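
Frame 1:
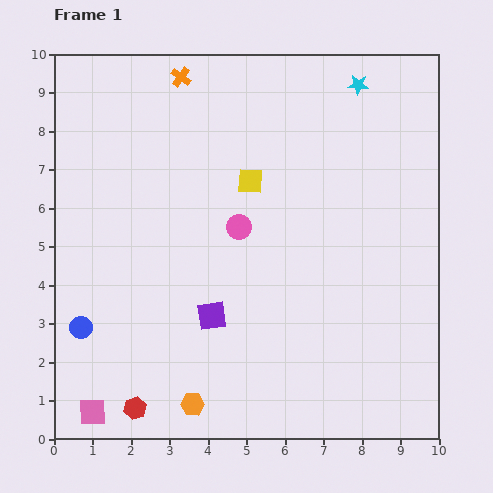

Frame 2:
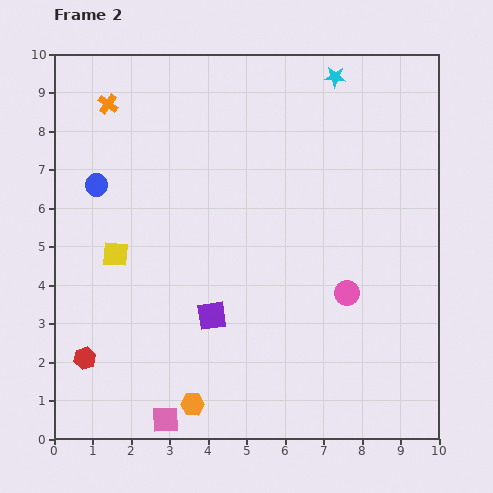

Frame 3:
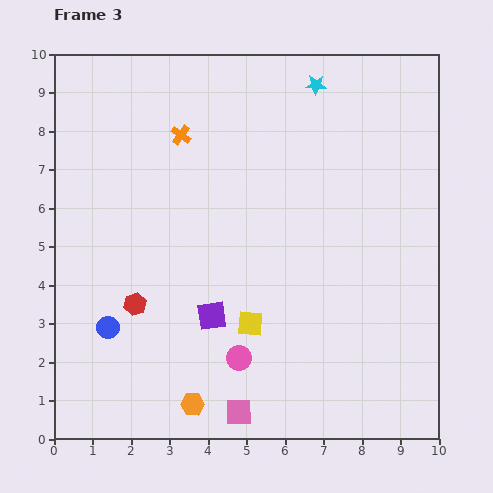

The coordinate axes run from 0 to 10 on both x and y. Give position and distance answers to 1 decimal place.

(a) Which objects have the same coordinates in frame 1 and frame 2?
the purple square, the orange hexagon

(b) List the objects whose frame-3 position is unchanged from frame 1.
the purple square, the orange hexagon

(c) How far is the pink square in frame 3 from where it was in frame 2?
1.9

The pink square moved from (2.9, 0.5) to (4.8, 0.7), a distance of √(1.9² + 0.2²) ≈ 1.9.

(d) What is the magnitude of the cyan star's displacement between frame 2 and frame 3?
0.5

The cyan star moved from (7.3, 9.4) to (6.8, 9.2), a distance of √(0.5² + 0.2²) ≈ 0.5.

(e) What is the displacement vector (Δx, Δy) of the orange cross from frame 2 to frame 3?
(1.9, -0.8)

The orange cross was at (1.4, 8.7) in frame 2 and (3.3, 7.9) in frame 3.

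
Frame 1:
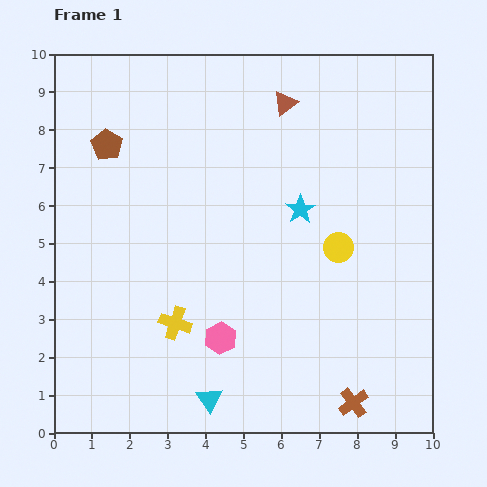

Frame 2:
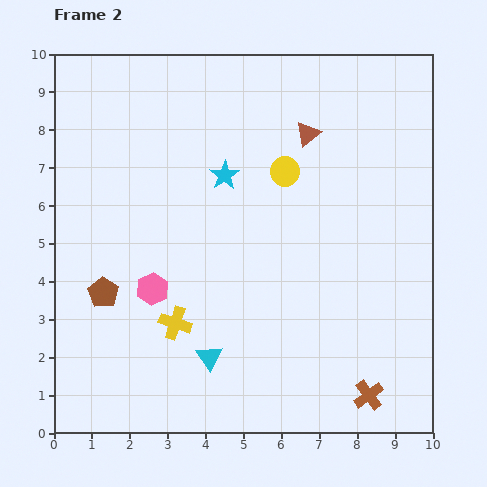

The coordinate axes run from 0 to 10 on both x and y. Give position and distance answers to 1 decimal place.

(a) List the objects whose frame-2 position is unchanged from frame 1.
the yellow cross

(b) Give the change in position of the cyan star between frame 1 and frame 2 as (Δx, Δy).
(-2.0, 0.9)

The cyan star was at (6.5, 5.9) in frame 1 and (4.5, 6.8) in frame 2.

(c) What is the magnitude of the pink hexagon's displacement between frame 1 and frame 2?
2.2

The pink hexagon moved from (4.4, 2.5) to (2.6, 3.8), a distance of √(1.8² + 1.3²) ≈ 2.2.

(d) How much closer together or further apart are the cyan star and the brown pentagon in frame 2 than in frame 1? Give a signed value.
-0.9

Distance in frame 1: 5.4. Distance in frame 2: 4.5.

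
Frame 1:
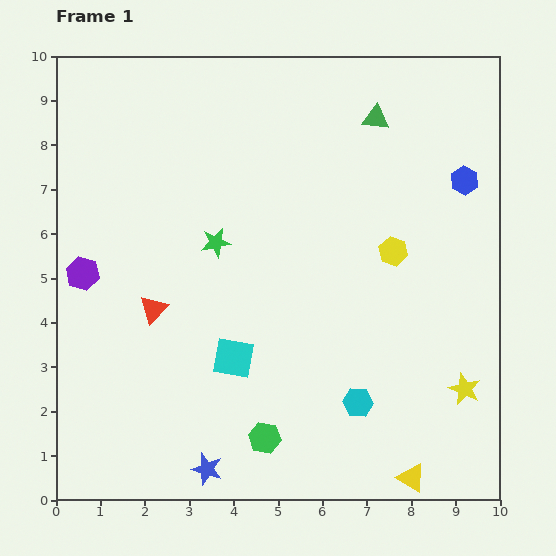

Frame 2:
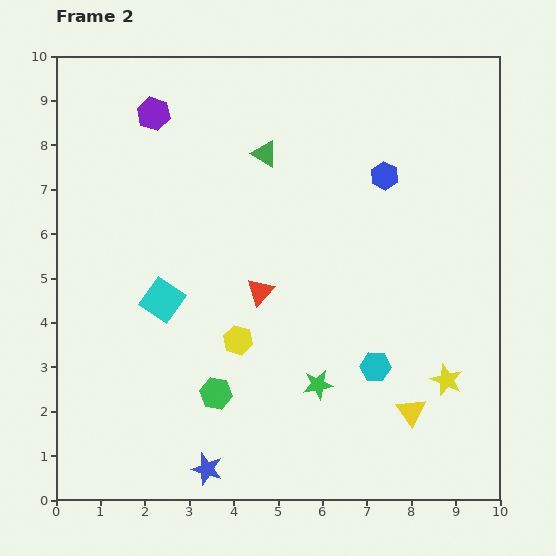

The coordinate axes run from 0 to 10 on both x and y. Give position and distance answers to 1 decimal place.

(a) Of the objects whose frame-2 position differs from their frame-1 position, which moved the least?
the yellow star

(moved 0.4)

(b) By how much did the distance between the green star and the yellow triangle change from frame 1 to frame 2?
-4.7

Distance in frame 1: 6.9. Distance in frame 2: 2.2.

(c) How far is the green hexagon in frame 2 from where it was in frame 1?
1.5

The green hexagon moved from (4.7, 1.4) to (3.6, 2.4), a distance of √(1.1² + 1.0²) ≈ 1.5.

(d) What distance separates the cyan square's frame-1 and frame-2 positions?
2.1

The cyan square moved from (4.0, 3.2) to (2.4, 4.5), a distance of √(1.6² + 1.3²) ≈ 2.1.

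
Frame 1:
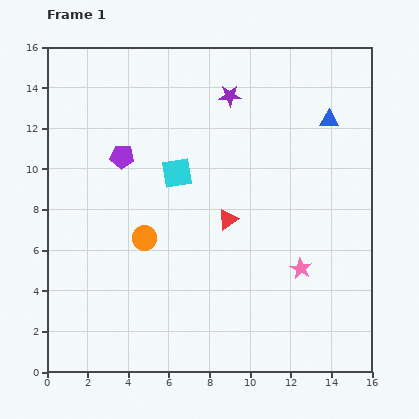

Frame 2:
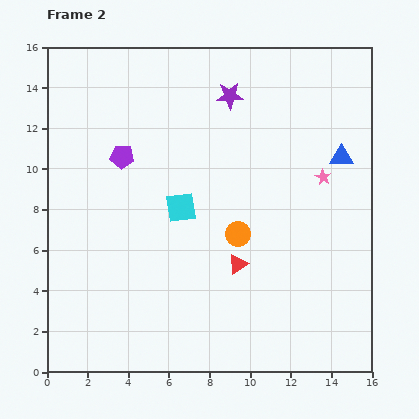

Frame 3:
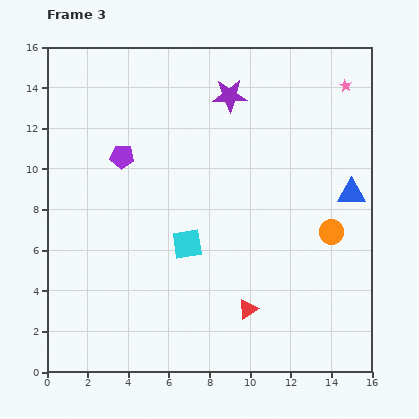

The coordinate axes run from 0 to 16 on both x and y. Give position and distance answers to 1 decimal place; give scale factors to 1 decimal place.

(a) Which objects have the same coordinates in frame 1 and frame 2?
the purple star, the purple pentagon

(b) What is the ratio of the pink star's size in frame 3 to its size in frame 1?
0.6×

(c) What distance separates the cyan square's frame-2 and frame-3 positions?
1.8

The cyan square moved from (6.6, 8.1) to (6.9, 6.3), a distance of √(0.3² + 1.8²) ≈ 1.8.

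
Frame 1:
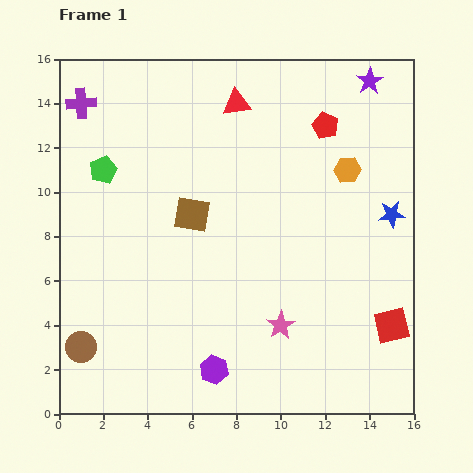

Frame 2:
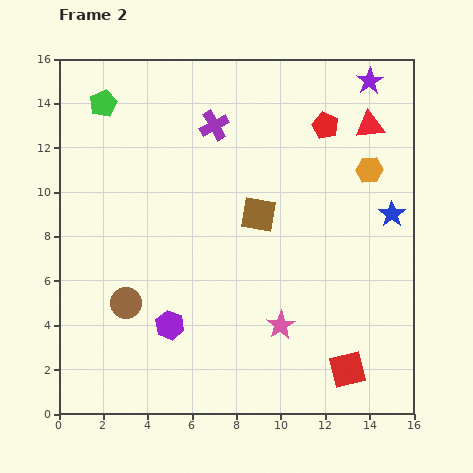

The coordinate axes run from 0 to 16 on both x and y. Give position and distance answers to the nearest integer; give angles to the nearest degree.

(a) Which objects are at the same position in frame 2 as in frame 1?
the blue star, the red pentagon, the pink star, the purple star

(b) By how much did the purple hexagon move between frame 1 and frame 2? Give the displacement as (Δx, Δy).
(-2, 2)

The purple hexagon was at (7, 2) in frame 1 and (5, 4) in frame 2.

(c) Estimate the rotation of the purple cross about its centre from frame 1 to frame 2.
25° counter-clockwise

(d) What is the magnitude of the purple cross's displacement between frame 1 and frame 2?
6

The purple cross moved from (1, 14) to (7, 13), a distance of √(6² + 1²) ≈ 6.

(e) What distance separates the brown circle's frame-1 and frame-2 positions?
3

The brown circle moved from (1, 3) to (3, 5), a distance of √(2² + 2²) ≈ 3.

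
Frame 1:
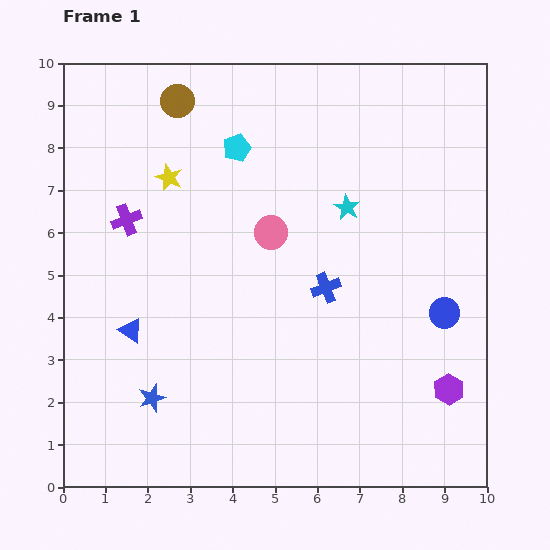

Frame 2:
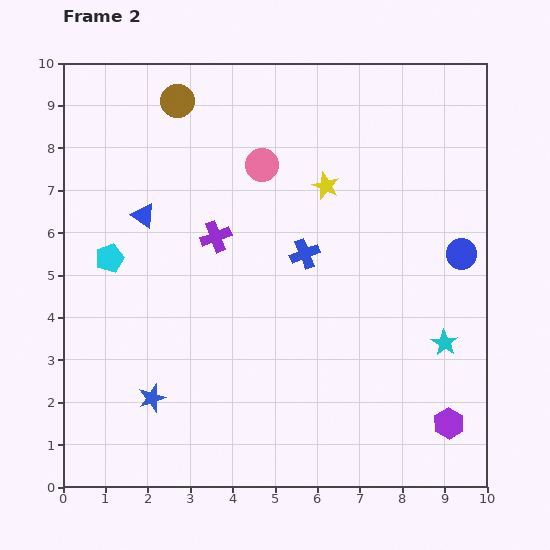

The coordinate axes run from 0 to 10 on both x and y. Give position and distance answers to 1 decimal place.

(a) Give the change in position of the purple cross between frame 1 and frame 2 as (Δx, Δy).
(2.1, -0.4)

The purple cross was at (1.5, 6.3) in frame 1 and (3.6, 5.9) in frame 2.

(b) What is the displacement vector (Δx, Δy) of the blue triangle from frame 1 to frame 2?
(0.3, 2.7)

The blue triangle was at (1.6, 3.7) in frame 1 and (1.9, 6.4) in frame 2.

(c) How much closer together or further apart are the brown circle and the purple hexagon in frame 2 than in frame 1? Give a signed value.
+0.6

Distance in frame 1: 9.3. Distance in frame 2: 9.9.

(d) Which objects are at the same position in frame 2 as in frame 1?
the brown circle, the blue star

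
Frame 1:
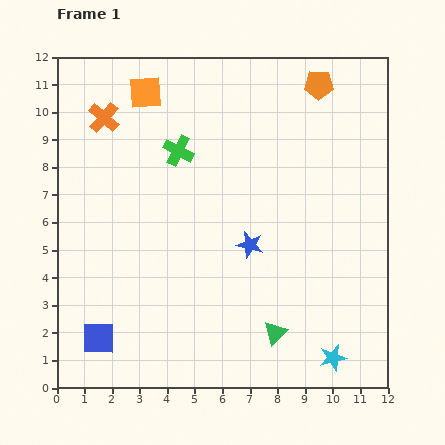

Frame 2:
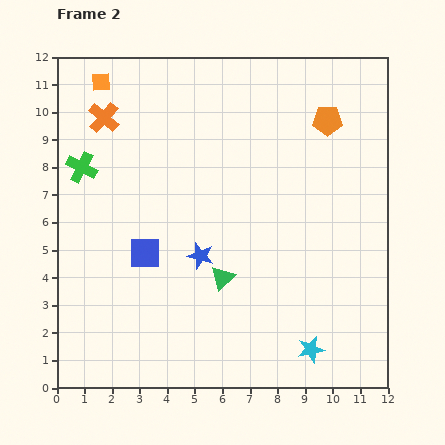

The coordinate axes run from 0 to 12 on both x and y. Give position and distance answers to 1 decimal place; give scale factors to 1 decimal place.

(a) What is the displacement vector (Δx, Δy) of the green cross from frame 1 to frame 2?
(-3.5, -0.6)

The green cross was at (4.4, 8.6) in frame 1 and (0.9, 8.0) in frame 2.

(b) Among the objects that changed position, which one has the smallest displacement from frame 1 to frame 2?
the cyan star

(moved 0.9)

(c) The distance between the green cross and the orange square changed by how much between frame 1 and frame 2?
+0.8

Distance in frame 1: 2.4. Distance in frame 2: 3.2.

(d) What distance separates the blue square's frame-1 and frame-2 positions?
3.5

The blue square moved from (1.5, 1.8) to (3.2, 4.9), a distance of √(1.7² + 3.1²) ≈ 3.5.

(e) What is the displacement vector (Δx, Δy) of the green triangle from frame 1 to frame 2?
(-1.9, 2.0)

The green triangle was at (7.9, 2.0) in frame 1 and (6.0, 4.0) in frame 2.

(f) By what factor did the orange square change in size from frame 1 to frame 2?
0.6×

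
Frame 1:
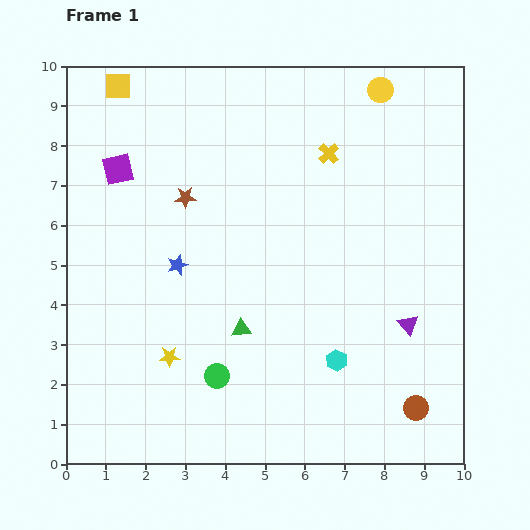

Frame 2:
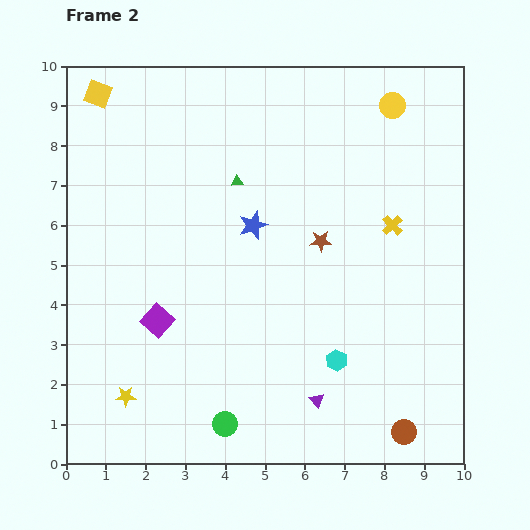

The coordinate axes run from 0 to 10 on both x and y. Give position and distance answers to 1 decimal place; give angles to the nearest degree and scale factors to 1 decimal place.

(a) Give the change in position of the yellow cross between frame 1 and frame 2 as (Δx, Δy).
(1.6, -1.8)

The yellow cross was at (6.6, 7.8) in frame 1 and (8.2, 6.0) in frame 2.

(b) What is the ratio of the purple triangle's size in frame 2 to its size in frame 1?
0.7×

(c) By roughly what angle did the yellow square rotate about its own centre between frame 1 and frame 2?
20° clockwise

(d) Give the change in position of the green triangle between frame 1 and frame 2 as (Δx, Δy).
(-0.1, 3.7)

The green triangle was at (4.4, 3.4) in frame 1 and (4.3, 7.1) in frame 2.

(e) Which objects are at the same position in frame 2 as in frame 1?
the cyan hexagon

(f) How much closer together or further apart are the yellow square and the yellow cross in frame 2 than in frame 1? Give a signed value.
+2.5

Distance in frame 1: 5.6. Distance in frame 2: 8.1.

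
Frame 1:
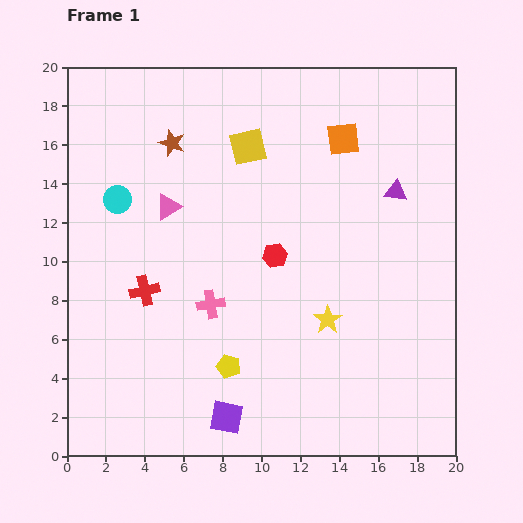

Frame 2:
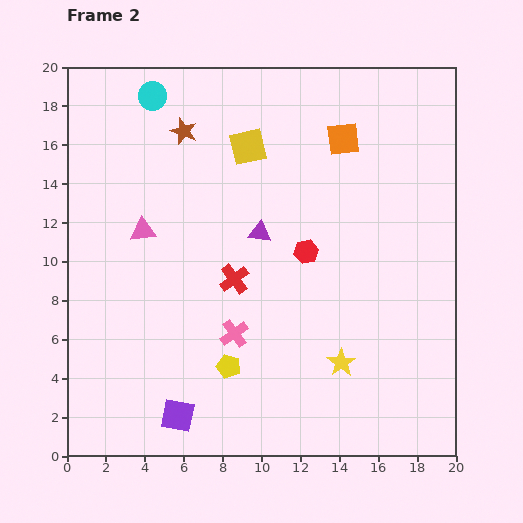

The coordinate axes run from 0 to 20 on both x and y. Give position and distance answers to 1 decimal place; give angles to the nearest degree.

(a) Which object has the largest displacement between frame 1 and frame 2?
the purple triangle

(moved 7.3; next 5.6)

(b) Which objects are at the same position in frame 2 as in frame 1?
the yellow square, the yellow pentagon, the orange square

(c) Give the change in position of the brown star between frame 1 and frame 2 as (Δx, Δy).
(0.6, 0.6)

The brown star was at (5.4, 16.1) in frame 1 and (6.0, 16.7) in frame 2.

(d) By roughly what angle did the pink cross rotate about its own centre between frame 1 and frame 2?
26° counter-clockwise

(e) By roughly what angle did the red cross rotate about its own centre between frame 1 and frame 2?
24° counter-clockwise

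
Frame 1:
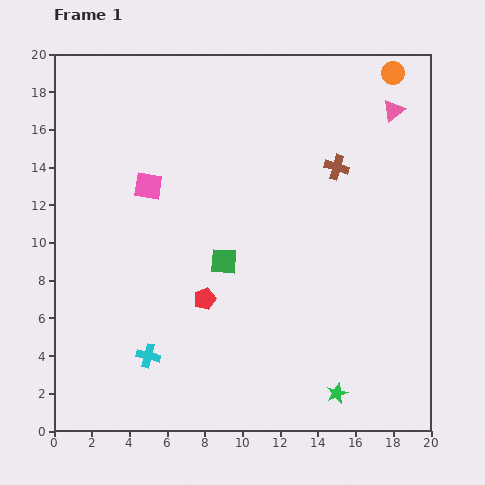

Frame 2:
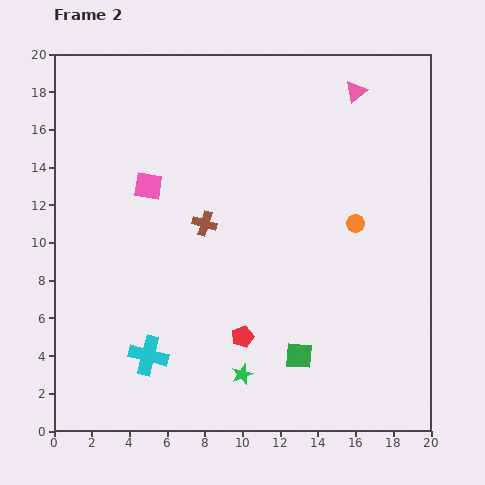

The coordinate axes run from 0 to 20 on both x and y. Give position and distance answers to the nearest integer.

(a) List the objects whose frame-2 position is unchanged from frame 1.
the cyan cross, the pink square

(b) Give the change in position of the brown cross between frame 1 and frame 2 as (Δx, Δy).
(-7, -3)

The brown cross was at (15, 14) in frame 1 and (8, 11) in frame 2.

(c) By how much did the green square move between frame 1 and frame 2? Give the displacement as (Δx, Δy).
(4, -5)

The green square was at (9, 9) in frame 1 and (13, 4) in frame 2.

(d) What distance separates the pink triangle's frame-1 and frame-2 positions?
2

The pink triangle moved from (18, 17) to (16, 18), a distance of √(2² + 1²) ≈ 2.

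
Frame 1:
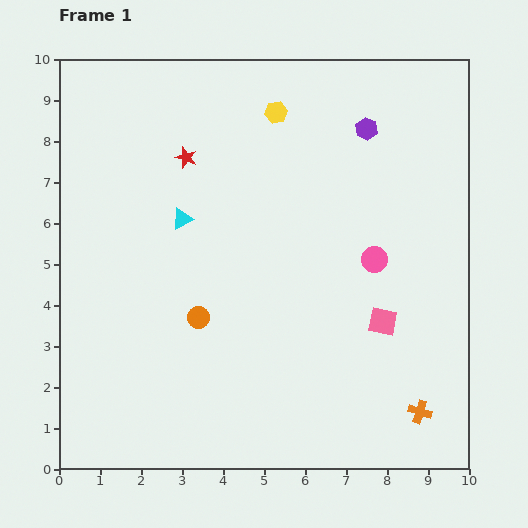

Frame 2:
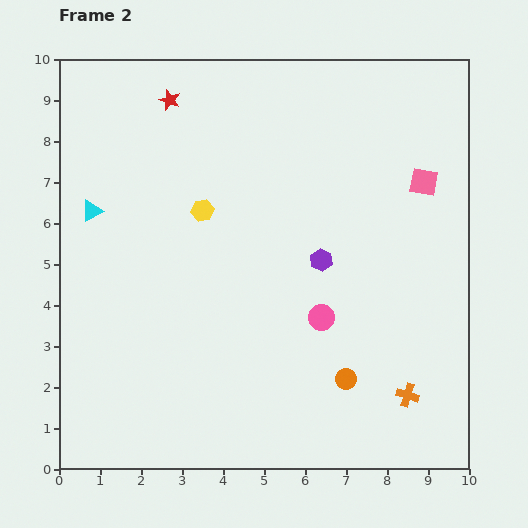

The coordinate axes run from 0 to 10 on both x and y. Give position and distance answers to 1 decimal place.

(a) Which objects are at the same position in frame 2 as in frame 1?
none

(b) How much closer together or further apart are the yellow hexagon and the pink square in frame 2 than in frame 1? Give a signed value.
-0.3

Distance in frame 1: 5.7. Distance in frame 2: 5.4.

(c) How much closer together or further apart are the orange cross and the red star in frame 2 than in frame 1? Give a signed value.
+0.8

Distance in frame 1: 8.4. Distance in frame 2: 9.2.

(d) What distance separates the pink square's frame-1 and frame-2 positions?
3.5

The pink square moved from (7.9, 3.6) to (8.9, 7.0), a distance of √(1.0² + 3.4²) ≈ 3.5.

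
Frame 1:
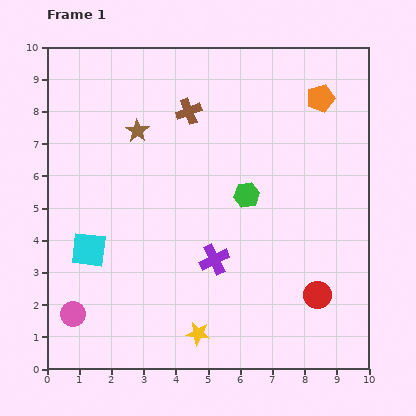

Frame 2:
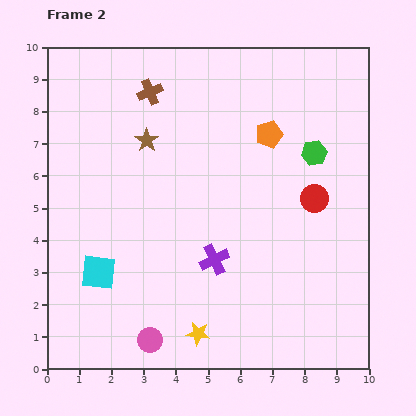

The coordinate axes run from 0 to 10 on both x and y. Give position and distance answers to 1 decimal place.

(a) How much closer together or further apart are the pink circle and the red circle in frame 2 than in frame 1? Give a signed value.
-0.9

Distance in frame 1: 7.6. Distance in frame 2: 6.7.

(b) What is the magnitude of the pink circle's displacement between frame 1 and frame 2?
2.5

The pink circle moved from (0.8, 1.7) to (3.2, 0.9), a distance of √(2.4² + 0.8²) ≈ 2.5.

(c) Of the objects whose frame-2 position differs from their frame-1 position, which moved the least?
the brown star

(moved 0.4)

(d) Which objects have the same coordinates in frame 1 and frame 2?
the purple cross, the yellow star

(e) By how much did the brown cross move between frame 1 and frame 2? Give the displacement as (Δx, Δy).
(-1.2, 0.6)

The brown cross was at (4.4, 8.0) in frame 1 and (3.2, 8.6) in frame 2.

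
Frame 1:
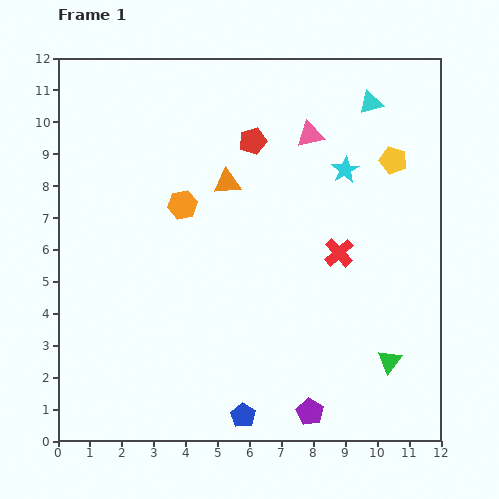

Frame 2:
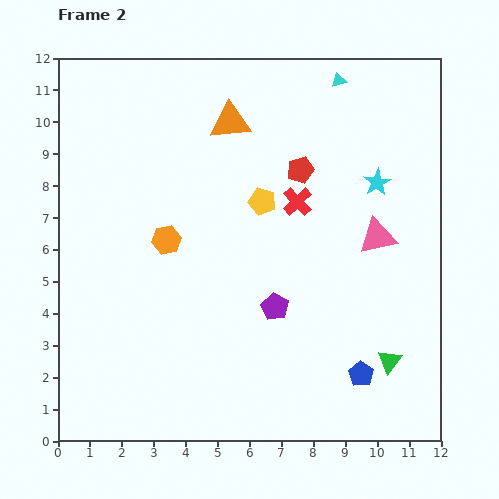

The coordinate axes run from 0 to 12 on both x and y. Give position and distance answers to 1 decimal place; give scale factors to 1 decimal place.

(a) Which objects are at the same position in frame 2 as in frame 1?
the green triangle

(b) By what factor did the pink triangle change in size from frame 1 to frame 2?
1.4×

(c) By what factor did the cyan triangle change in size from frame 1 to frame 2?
0.6×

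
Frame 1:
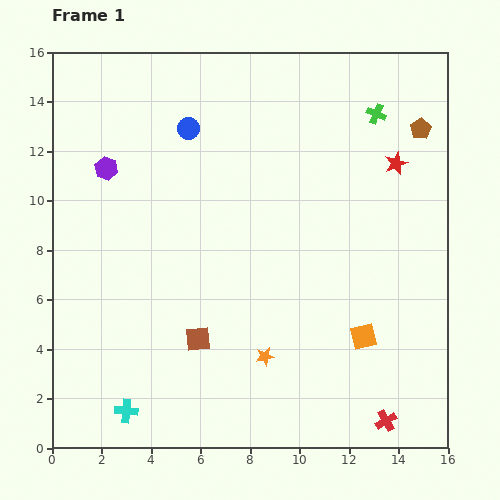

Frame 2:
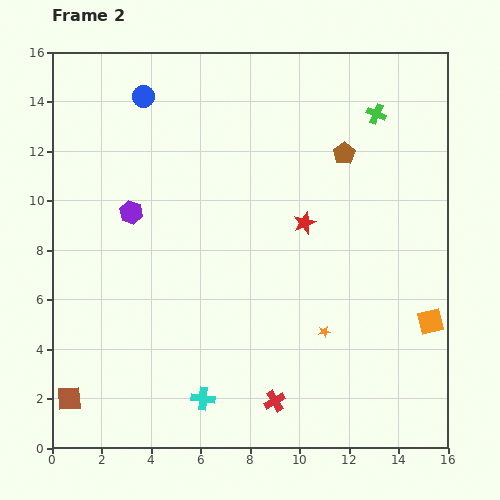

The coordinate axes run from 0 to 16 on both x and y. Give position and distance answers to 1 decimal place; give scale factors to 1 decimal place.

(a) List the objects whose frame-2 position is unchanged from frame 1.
the green cross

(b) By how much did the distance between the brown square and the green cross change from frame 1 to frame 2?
+5.3

Distance in frame 1: 11.6. Distance in frame 2: 16.9.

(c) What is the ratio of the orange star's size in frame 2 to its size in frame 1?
0.6×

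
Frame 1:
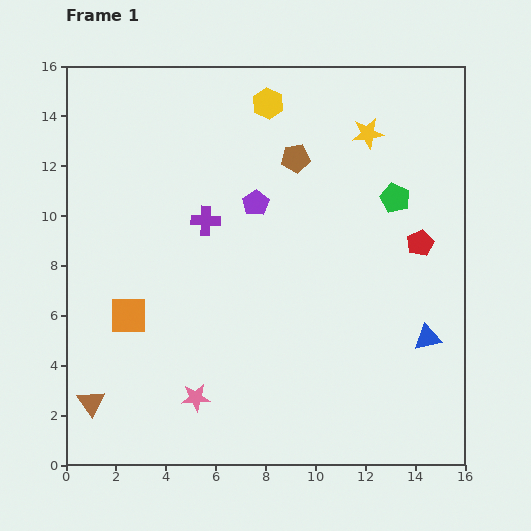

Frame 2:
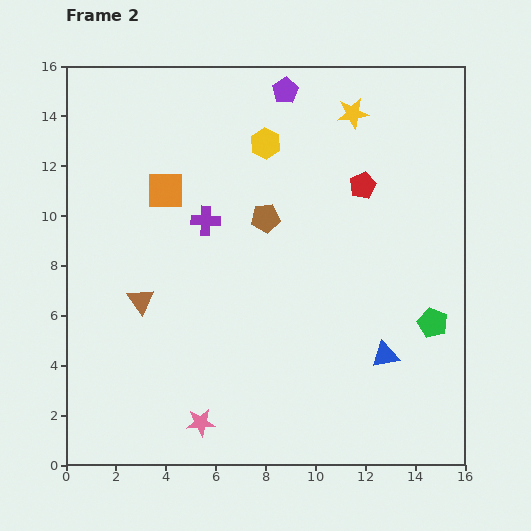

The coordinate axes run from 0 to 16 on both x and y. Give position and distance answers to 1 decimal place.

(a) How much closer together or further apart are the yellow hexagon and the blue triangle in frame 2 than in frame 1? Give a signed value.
-1.6

Distance in frame 1: 11.4. Distance in frame 2: 9.8.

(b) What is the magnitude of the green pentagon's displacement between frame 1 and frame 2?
5.2

The green pentagon moved from (13.2, 10.7) to (14.7, 5.7), a distance of √(1.5² + 5.0²) ≈ 5.2.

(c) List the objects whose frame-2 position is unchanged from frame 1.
the purple cross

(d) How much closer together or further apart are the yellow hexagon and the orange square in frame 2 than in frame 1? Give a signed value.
-5.8

Distance in frame 1: 10.2. Distance in frame 2: 4.4.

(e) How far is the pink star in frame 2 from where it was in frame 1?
1.0

The pink star moved from (5.2, 2.7) to (5.4, 1.7), a distance of √(0.2² + 1.0²) ≈ 1.0.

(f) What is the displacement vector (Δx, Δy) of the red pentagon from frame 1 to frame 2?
(-2.3, 2.3)

The red pentagon was at (14.2, 8.9) in frame 1 and (11.9, 11.2) in frame 2.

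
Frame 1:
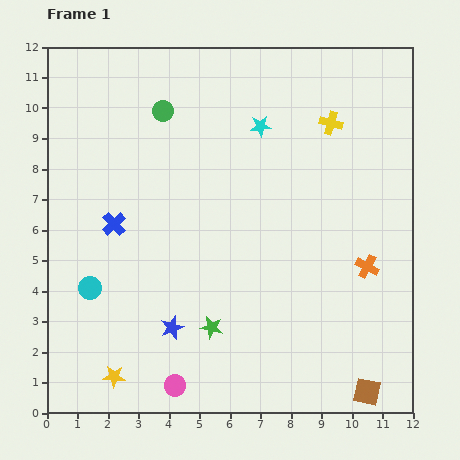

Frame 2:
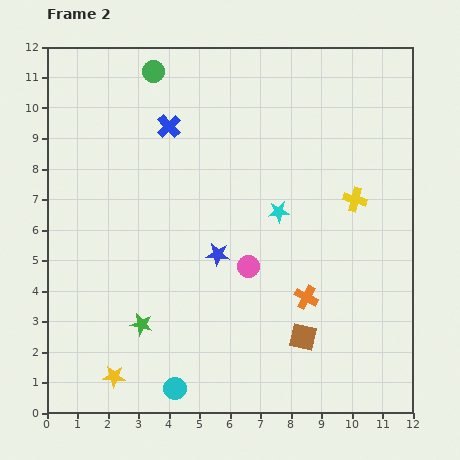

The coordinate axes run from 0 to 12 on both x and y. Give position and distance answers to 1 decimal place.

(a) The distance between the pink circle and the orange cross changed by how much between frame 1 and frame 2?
-5.3

Distance in frame 1: 7.4. Distance in frame 2: 2.1.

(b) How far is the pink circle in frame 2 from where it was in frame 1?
4.6

The pink circle moved from (4.2, 0.9) to (6.6, 4.8), a distance of √(2.4² + 3.9²) ≈ 4.6.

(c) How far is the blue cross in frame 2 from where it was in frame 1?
3.7

The blue cross moved from (2.2, 6.2) to (4.0, 9.4), a distance of √(1.8² + 3.2²) ≈ 3.7.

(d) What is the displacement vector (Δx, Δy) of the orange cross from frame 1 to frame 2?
(-2.0, -1.0)

The orange cross was at (10.5, 4.8) in frame 1 and (8.5, 3.8) in frame 2.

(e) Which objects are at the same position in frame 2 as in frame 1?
the yellow star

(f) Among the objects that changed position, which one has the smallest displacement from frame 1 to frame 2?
the green circle

(moved 1.3)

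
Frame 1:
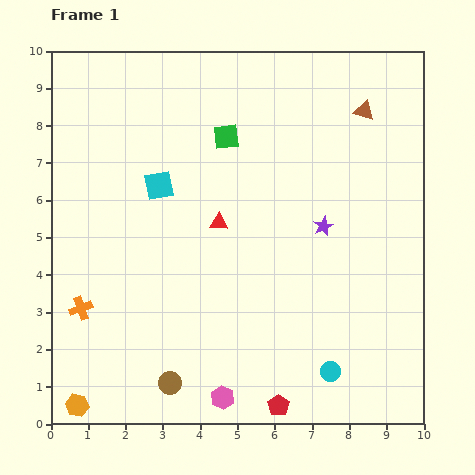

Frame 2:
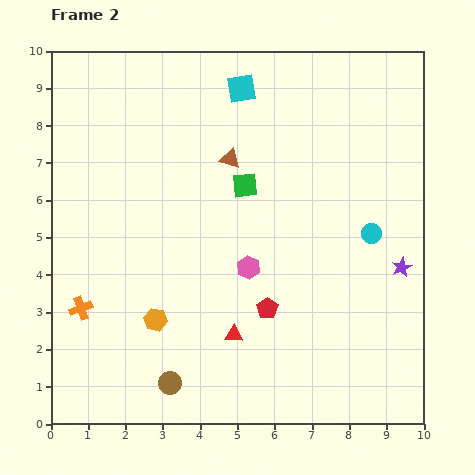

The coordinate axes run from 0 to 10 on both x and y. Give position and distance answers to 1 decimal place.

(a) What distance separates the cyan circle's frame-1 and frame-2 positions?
3.9

The cyan circle moved from (7.5, 1.4) to (8.6, 5.1), a distance of √(1.1² + 3.7²) ≈ 3.9.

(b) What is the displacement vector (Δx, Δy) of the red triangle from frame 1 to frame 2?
(0.4, -3.0)

The red triangle was at (4.5, 5.4) in frame 1 and (4.9, 2.4) in frame 2.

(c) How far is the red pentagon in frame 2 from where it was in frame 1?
2.6

The red pentagon moved from (6.1, 0.5) to (5.8, 3.1), a distance of √(0.3² + 2.6²) ≈ 2.6.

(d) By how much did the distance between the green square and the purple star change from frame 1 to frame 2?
+1.2

Distance in frame 1: 3.5. Distance in frame 2: 4.7.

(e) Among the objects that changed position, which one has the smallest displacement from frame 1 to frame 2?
the green square

(moved 1.4)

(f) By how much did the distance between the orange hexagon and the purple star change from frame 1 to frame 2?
-1.5

Distance in frame 1: 8.2. Distance in frame 2: 6.7.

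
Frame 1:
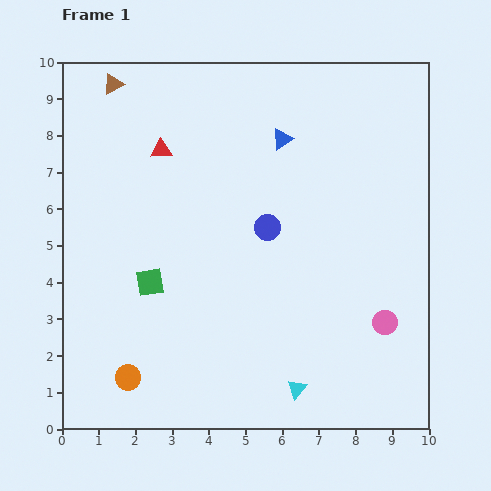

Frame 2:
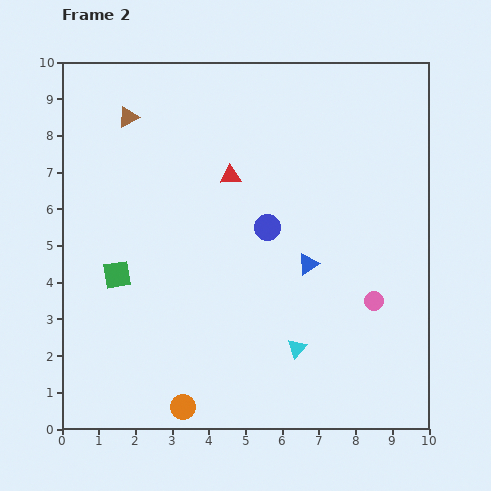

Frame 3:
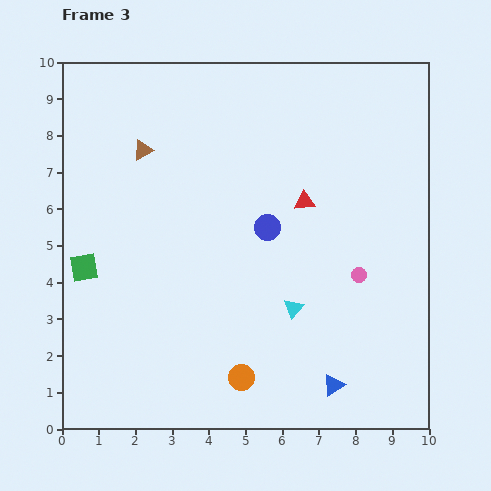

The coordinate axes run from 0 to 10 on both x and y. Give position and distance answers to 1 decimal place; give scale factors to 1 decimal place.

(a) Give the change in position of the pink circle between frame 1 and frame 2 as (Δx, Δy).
(-0.3, 0.6)

The pink circle was at (8.8, 2.9) in frame 1 and (8.5, 3.5) in frame 2.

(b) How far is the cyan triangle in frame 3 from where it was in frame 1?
2.2

The cyan triangle moved from (6.4, 1.1) to (6.3, 3.3), a distance of √(0.1² + 2.2²) ≈ 2.2.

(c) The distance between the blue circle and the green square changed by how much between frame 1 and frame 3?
+1.6

Distance in frame 1: 3.5. Distance in frame 3: 5.1.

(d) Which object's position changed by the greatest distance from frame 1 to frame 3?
the blue triangle

(moved 6.8; next 4.1)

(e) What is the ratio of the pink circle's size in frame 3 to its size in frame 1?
0.6×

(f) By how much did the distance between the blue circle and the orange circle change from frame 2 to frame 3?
-1.2

Distance in frame 2: 5.4. Distance in frame 3: 4.2.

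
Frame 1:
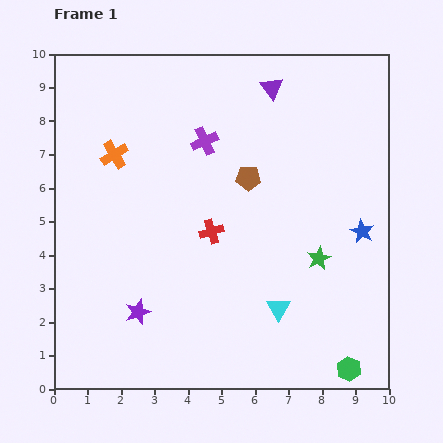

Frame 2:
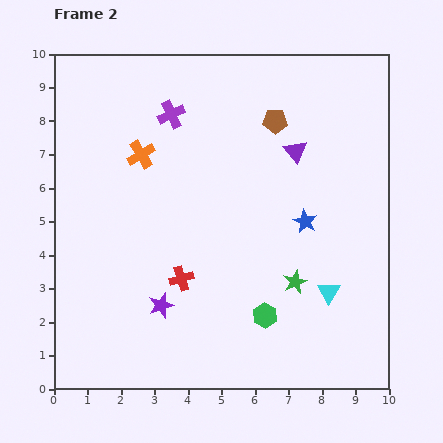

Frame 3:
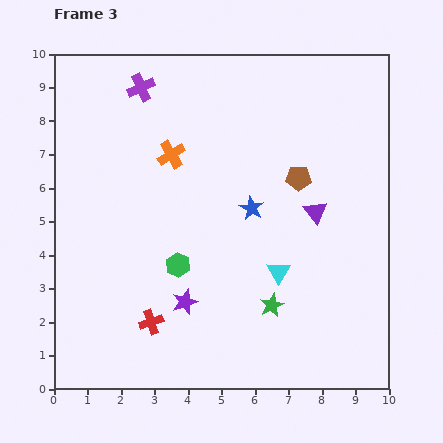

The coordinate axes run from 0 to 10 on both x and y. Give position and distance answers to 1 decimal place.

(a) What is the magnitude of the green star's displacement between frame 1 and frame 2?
1.0

The green star moved from (7.9, 3.9) to (7.2, 3.2), a distance of √(0.7² + 0.7²) ≈ 1.0.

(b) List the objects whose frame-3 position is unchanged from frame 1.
none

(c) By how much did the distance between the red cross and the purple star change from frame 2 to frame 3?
+0.2

Distance in frame 2: 1.0. Distance in frame 3: 1.2.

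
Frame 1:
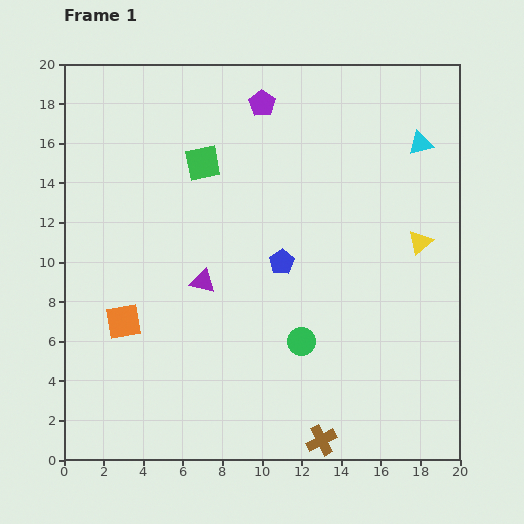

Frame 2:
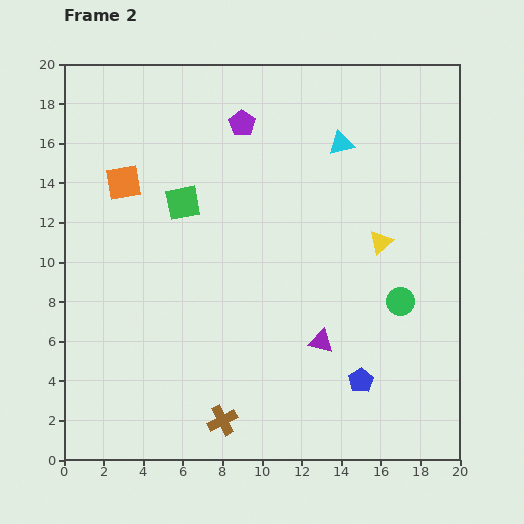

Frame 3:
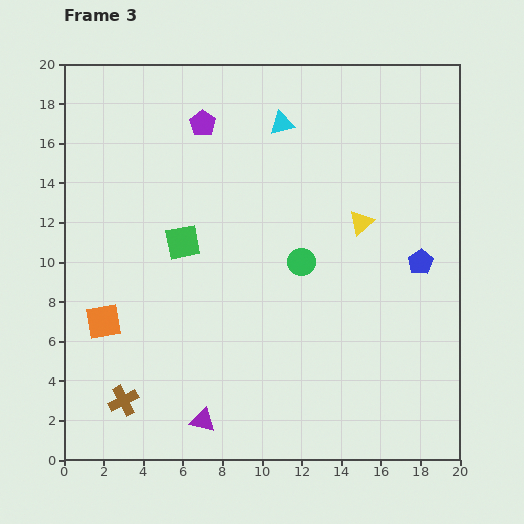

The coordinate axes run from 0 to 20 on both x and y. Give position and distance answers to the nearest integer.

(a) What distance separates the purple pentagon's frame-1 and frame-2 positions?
1

The purple pentagon moved from (10, 18) to (9, 17), a distance of √(1² + 1²) ≈ 1.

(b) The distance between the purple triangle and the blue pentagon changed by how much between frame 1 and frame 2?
-1

Distance in frame 1: 4. Distance in frame 2: 3.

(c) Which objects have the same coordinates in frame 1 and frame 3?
none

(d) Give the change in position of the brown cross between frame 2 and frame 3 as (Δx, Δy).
(-5, 1)

The brown cross was at (8, 2) in frame 2 and (3, 3) in frame 3.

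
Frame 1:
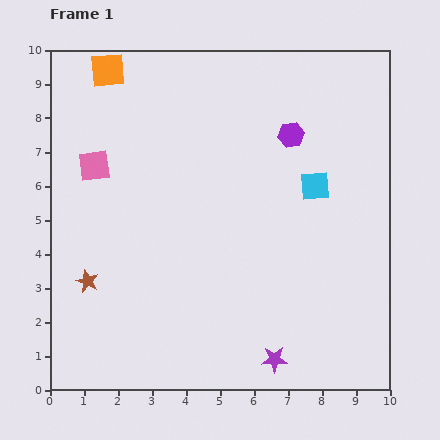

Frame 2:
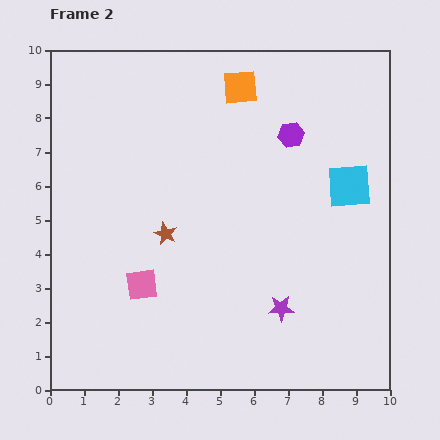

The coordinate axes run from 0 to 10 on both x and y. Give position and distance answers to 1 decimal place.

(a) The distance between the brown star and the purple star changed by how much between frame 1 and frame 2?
-2.0

Distance in frame 1: 6.0. Distance in frame 2: 4.0.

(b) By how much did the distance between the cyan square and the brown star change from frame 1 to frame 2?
-1.7

Distance in frame 1: 7.3. Distance in frame 2: 5.6.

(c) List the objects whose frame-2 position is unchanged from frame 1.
the purple hexagon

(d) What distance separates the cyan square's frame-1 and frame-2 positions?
1.0

The cyan square moved from (7.8, 6.0) to (8.8, 6.0), a distance of √(1.0² + 0.0²) ≈ 1.0.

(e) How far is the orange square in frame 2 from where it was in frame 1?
3.9

The orange square moved from (1.7, 9.4) to (5.6, 8.9), a distance of √(3.9² + 0.5²) ≈ 3.9.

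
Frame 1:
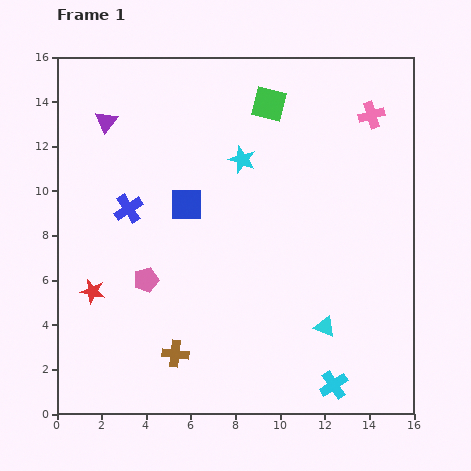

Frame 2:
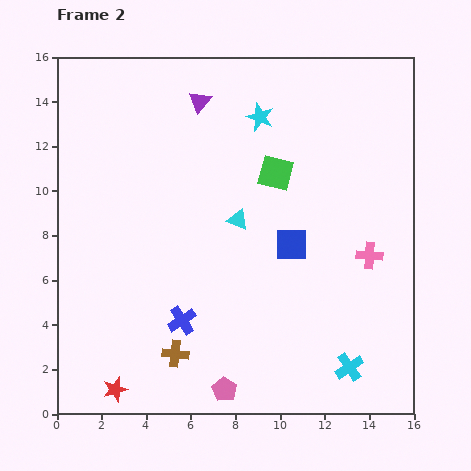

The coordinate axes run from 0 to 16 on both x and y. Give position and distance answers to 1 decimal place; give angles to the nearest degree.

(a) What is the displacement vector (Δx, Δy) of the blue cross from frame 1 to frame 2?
(2.4, -5.0)

The blue cross was at (3.2, 9.2) in frame 1 and (5.6, 4.2) in frame 2.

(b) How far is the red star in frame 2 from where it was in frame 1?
4.5

The red star moved from (1.6, 5.5) to (2.6, 1.1), a distance of √(1.0² + 4.4²) ≈ 4.5.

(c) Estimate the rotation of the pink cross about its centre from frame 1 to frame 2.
20° clockwise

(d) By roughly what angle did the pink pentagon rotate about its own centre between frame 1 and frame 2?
26° counter-clockwise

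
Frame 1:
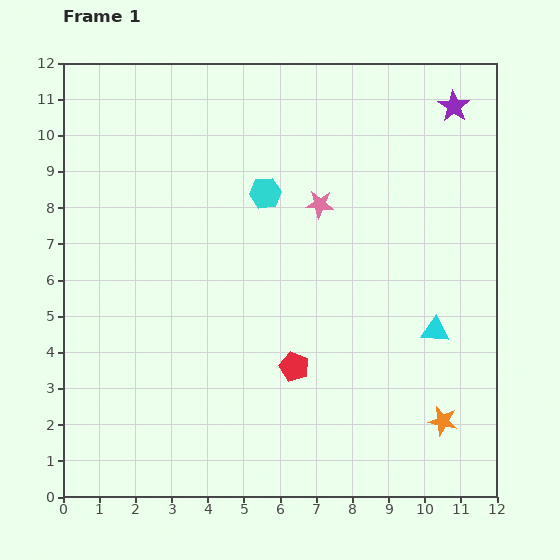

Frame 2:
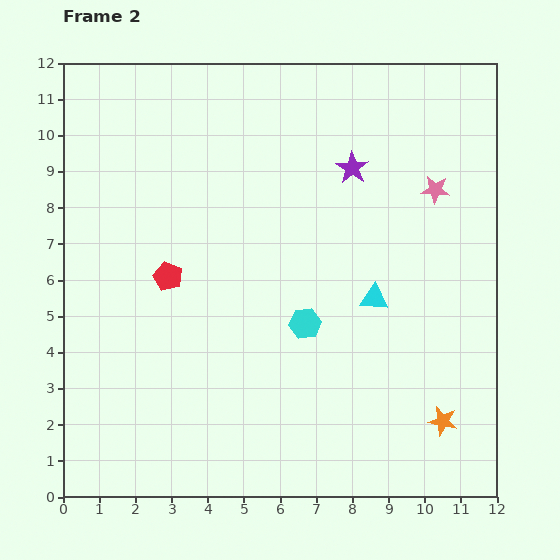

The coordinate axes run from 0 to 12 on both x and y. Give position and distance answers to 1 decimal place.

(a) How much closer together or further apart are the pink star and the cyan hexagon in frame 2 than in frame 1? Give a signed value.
+3.7

Distance in frame 1: 1.5. Distance in frame 2: 5.2.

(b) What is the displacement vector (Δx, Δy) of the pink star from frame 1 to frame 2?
(3.2, 0.4)

The pink star was at (7.1, 8.1) in frame 1 and (10.3, 8.5) in frame 2.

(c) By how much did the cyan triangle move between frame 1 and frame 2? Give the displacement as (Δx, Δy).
(-1.7, 0.9)

The cyan triangle was at (10.3, 4.6) in frame 1 and (8.6, 5.5) in frame 2.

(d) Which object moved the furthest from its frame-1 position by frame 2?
the red pentagon

(moved 4.3; next 3.8)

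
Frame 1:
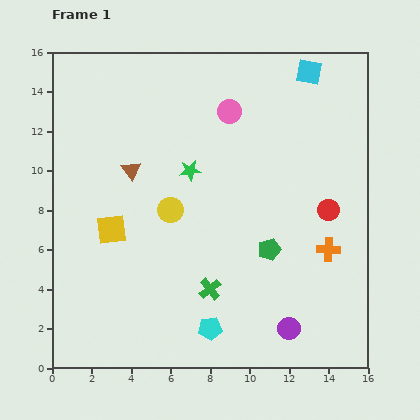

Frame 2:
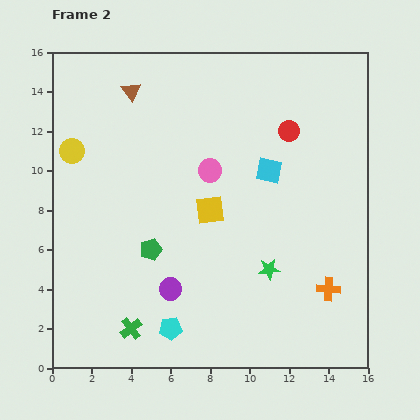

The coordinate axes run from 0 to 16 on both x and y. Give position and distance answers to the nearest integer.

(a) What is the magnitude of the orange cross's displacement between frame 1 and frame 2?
2

The orange cross moved from (14, 6) to (14, 4), a distance of √(0² + 2²) ≈ 2.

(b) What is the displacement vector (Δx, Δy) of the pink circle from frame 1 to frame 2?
(-1, -3)

The pink circle was at (9, 13) in frame 1 and (8, 10) in frame 2.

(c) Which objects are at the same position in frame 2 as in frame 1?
none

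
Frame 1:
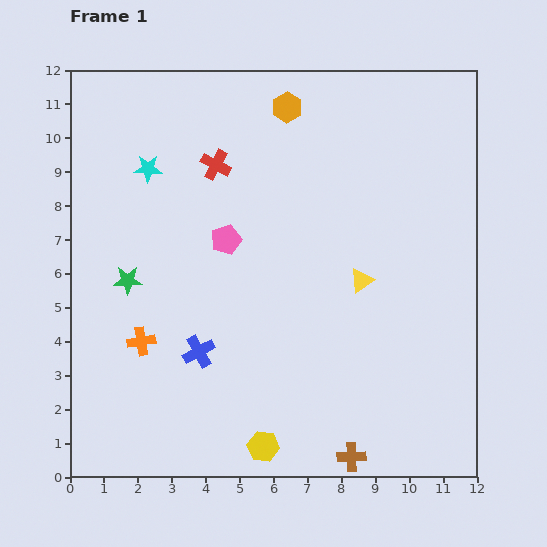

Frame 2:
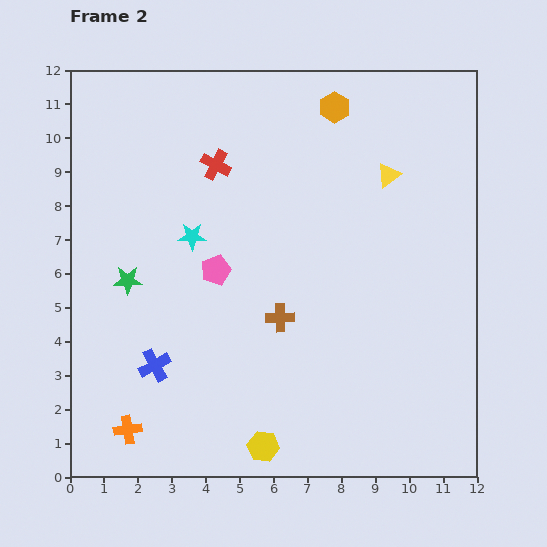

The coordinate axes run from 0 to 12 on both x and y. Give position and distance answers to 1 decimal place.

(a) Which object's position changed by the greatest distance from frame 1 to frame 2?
the brown cross

(moved 4.6; next 3.2)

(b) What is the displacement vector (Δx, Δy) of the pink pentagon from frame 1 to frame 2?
(-0.3, -0.9)

The pink pentagon was at (4.6, 7.0) in frame 1 and (4.3, 6.1) in frame 2.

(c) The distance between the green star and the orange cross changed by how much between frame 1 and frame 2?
+2.6

Distance in frame 1: 1.8. Distance in frame 2: 4.4.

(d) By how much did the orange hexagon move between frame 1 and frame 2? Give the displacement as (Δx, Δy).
(1.4, 0.0)

The orange hexagon was at (6.4, 10.9) in frame 1 and (7.8, 10.9) in frame 2.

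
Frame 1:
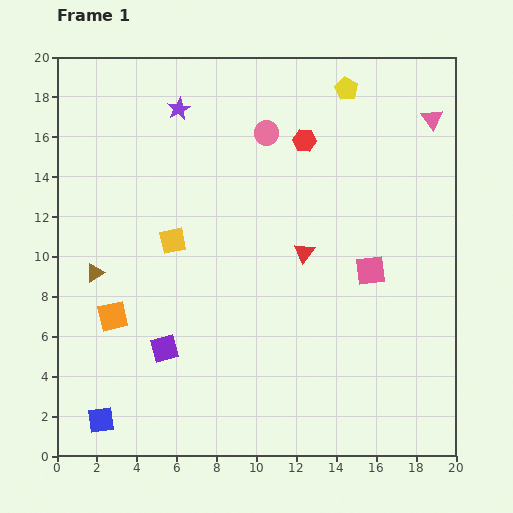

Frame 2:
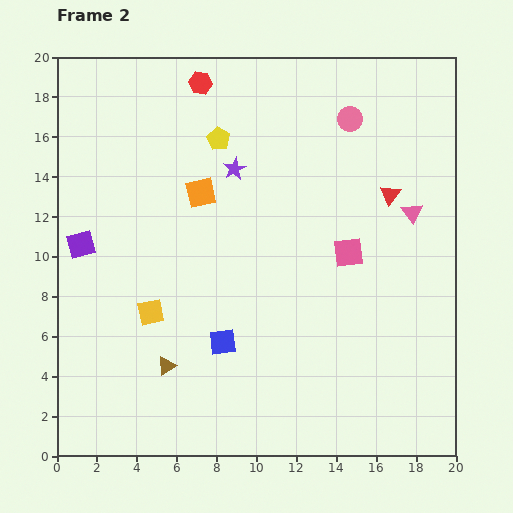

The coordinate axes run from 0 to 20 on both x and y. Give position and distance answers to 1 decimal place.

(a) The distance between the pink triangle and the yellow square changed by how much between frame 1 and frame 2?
-0.4

Distance in frame 1: 14.4. Distance in frame 2: 14.0.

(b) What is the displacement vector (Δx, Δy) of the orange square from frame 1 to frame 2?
(4.4, 6.2)

The orange square was at (2.8, 7.0) in frame 1 and (7.2, 13.2) in frame 2.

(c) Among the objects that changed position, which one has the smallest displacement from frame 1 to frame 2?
the pink square

(moved 1.4)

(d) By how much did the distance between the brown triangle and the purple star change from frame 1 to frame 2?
+1.3

Distance in frame 1: 9.2. Distance in frame 2: 10.5.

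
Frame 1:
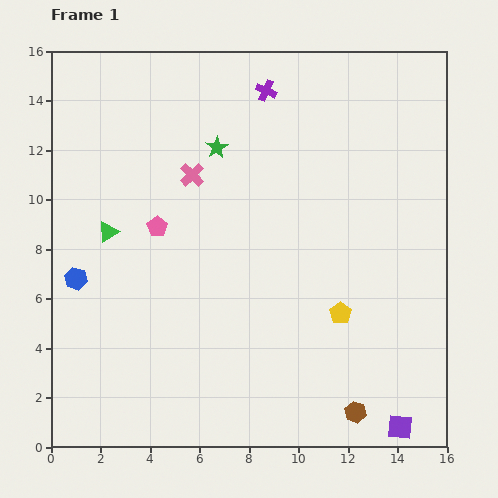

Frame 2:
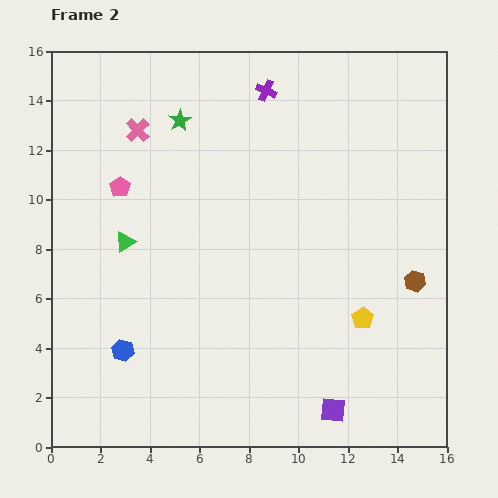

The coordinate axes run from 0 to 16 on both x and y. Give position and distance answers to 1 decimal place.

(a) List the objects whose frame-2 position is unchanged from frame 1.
the purple cross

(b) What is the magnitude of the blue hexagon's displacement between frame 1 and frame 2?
3.5

The blue hexagon moved from (1.0, 6.8) to (2.9, 3.9), a distance of √(1.9² + 2.9²) ≈ 3.5.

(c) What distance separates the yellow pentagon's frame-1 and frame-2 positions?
0.9

The yellow pentagon moved from (11.7, 5.4) to (12.6, 5.2), a distance of √(0.9² + 0.2²) ≈ 0.9.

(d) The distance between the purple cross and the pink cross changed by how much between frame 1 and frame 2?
+0.9

Distance in frame 1: 4.5. Distance in frame 2: 5.4.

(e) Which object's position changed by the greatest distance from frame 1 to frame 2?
the brown hexagon

(moved 5.8; next 3.5)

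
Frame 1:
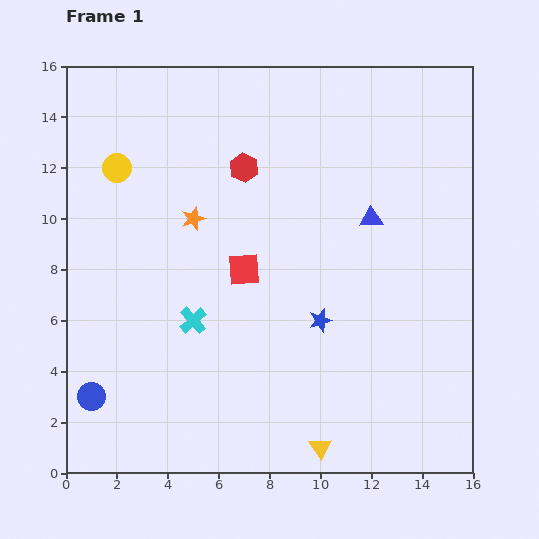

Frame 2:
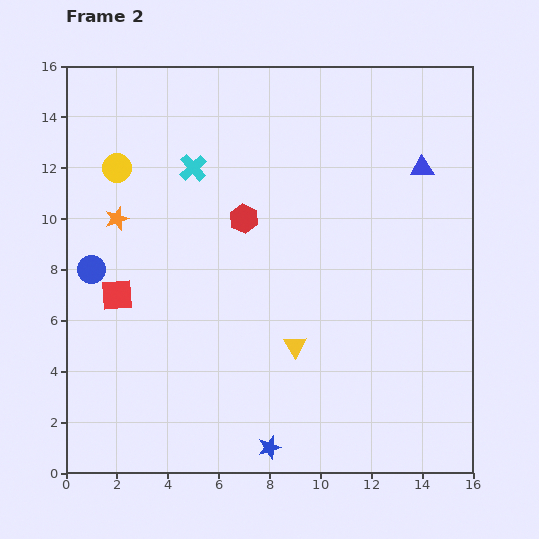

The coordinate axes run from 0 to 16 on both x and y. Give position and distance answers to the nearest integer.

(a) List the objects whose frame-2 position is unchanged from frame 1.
the yellow circle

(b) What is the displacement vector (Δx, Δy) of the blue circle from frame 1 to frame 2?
(0, 5)

The blue circle was at (1, 3) in frame 1 and (1, 8) in frame 2.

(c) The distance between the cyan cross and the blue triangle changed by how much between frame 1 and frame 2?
+1

Distance in frame 1: 8. Distance in frame 2: 9.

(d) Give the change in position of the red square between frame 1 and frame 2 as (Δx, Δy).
(-5, -1)

The red square was at (7, 8) in frame 1 and (2, 7) in frame 2.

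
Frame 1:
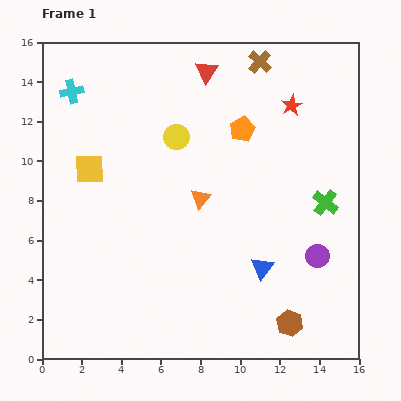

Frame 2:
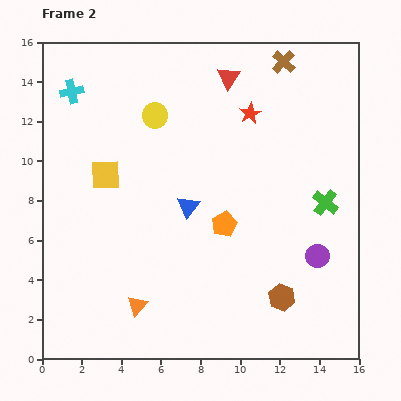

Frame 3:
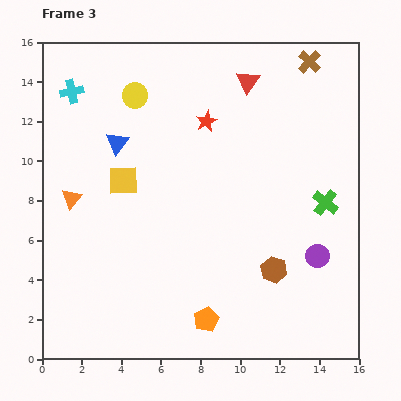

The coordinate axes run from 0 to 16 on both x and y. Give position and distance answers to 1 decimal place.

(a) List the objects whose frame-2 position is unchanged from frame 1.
the cyan cross, the green cross, the purple circle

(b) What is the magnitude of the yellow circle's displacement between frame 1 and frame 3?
3.0

The yellow circle moved from (6.8, 11.2) to (4.7, 13.3), a distance of √(2.1² + 2.1²) ≈ 3.0.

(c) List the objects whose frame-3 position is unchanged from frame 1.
the cyan cross, the green cross, the purple circle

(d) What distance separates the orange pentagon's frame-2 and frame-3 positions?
4.9

The orange pentagon moved from (9.2, 6.8) to (8.3, 2.0), a distance of √(0.9² + 4.8²) ≈ 4.9.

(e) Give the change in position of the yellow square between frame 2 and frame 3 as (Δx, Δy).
(0.9, -0.3)

The yellow square was at (3.2, 9.3) in frame 2 and (4.1, 9.0) in frame 3.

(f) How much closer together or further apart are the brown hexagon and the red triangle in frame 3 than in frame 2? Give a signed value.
-1.8

Distance in frame 2: 11.4. Distance in frame 3: 9.6.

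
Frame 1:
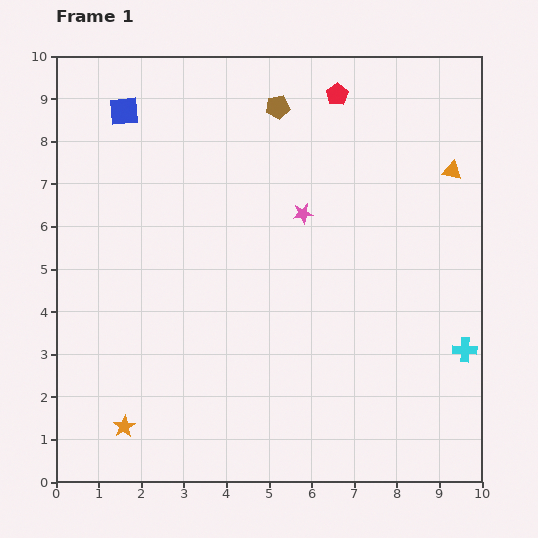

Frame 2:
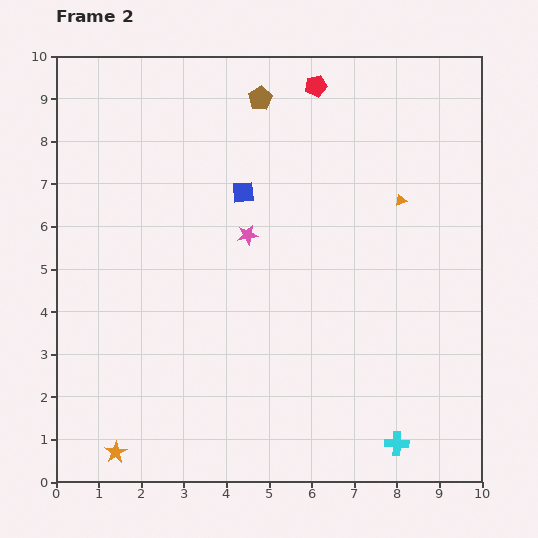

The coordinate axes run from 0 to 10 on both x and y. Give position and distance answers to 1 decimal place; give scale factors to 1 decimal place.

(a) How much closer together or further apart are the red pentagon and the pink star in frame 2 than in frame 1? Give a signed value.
+0.9

Distance in frame 1: 2.9. Distance in frame 2: 3.8.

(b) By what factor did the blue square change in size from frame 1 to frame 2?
0.8×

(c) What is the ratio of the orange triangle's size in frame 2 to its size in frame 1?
0.6×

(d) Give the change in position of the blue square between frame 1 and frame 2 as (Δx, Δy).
(2.8, -1.9)

The blue square was at (1.6, 8.7) in frame 1 and (4.4, 6.8) in frame 2.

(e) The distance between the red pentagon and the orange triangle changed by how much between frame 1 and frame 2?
+0.2

Distance in frame 1: 3.2. Distance in frame 2: 3.4.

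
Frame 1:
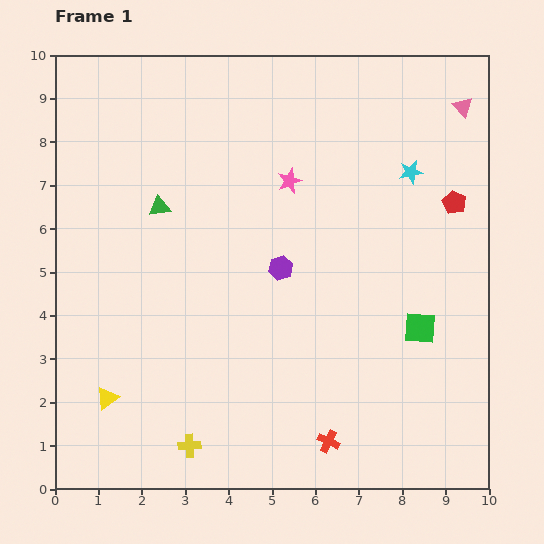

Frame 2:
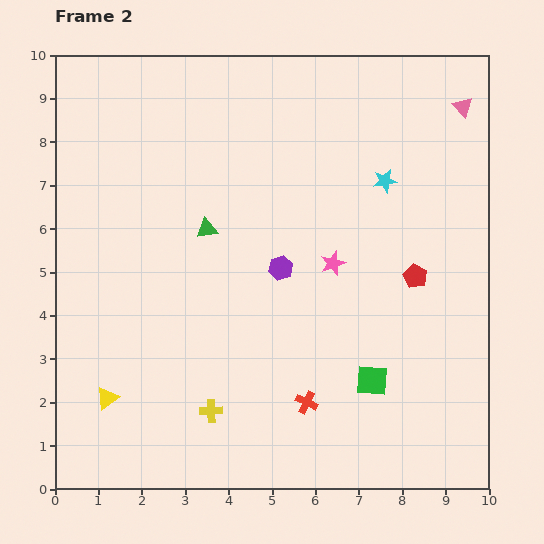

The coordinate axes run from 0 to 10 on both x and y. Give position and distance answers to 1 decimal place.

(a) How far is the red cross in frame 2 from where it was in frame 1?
1.0

The red cross moved from (6.3, 1.1) to (5.8, 2.0), a distance of √(0.5² + 0.9²) ≈ 1.0.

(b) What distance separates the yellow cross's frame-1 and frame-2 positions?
0.9

The yellow cross moved from (3.1, 1.0) to (3.6, 1.8), a distance of √(0.5² + 0.8²) ≈ 0.9.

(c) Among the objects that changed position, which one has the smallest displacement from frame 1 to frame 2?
the cyan star

(moved 0.6)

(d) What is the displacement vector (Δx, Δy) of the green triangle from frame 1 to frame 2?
(1.1, -0.5)

The green triangle was at (2.4, 6.5) in frame 1 and (3.5, 6.0) in frame 2.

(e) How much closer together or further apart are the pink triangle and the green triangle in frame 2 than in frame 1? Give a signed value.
-0.9

Distance in frame 1: 7.4. Distance in frame 2: 6.5.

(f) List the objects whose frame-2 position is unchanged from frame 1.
the yellow triangle, the purple hexagon, the pink triangle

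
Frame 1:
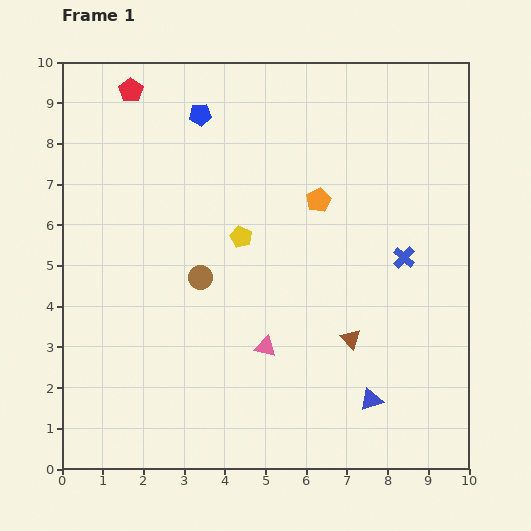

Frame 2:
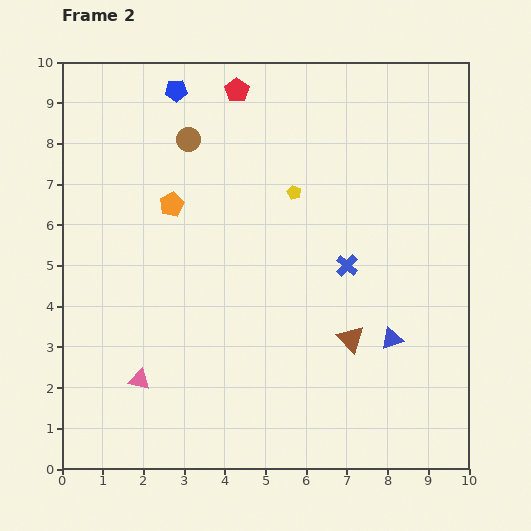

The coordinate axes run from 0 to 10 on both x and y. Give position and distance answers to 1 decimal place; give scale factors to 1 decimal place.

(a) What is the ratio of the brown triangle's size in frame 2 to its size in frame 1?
1.3×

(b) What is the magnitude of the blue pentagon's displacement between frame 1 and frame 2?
0.8

The blue pentagon moved from (3.4, 8.7) to (2.8, 9.3), a distance of √(0.6² + 0.6²) ≈ 0.8.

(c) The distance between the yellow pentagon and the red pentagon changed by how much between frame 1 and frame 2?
-1.6

Distance in frame 1: 4.5. Distance in frame 2: 2.9.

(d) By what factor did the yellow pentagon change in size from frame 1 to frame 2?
0.6×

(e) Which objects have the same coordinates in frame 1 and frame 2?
the brown triangle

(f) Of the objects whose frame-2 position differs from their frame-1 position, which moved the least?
the blue pentagon

(moved 0.8)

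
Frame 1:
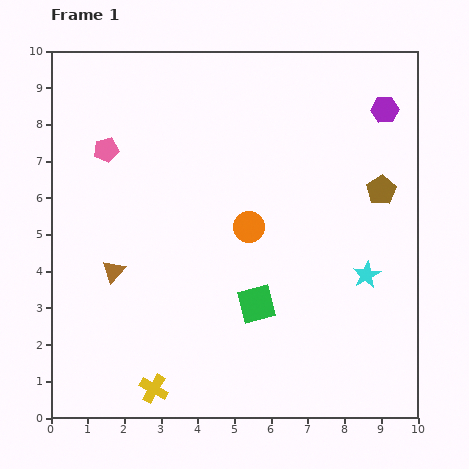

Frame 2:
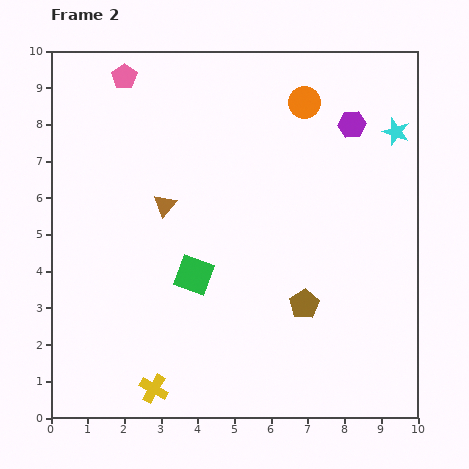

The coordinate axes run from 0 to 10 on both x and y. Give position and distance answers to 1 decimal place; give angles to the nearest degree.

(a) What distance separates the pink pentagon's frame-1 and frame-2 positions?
2.1

The pink pentagon moved from (1.5, 7.3) to (2.0, 9.3), a distance of √(0.5² + 2.0²) ≈ 2.1.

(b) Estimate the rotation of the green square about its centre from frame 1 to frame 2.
34° clockwise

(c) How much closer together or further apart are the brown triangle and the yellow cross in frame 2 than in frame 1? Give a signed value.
+1.6

Distance in frame 1: 3.4. Distance in frame 2: 5.0.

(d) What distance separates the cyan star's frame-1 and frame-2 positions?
4.0

The cyan star moved from (8.6, 3.9) to (9.4, 7.8), a distance of √(0.8² + 3.9²) ≈ 4.0.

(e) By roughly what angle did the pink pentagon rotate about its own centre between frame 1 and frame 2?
22° counter-clockwise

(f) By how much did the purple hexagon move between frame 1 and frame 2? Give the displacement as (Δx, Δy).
(-0.9, -0.4)

The purple hexagon was at (9.1, 8.4) in frame 1 and (8.2, 8.0) in frame 2.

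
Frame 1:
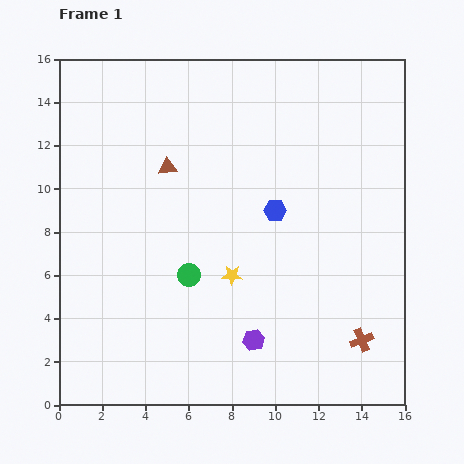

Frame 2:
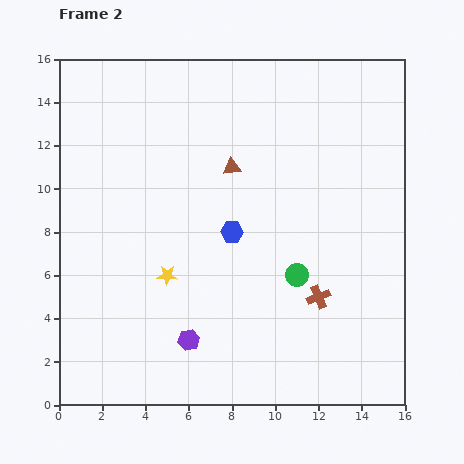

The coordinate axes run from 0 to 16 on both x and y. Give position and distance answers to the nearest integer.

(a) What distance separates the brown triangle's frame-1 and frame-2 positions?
3

The brown triangle moved from (5, 11) to (8, 11), a distance of √(3² + 0²) ≈ 3.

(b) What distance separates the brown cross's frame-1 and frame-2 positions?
3

The brown cross moved from (14, 3) to (12, 5), a distance of √(2² + 2²) ≈ 3.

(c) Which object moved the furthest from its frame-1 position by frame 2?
the green circle

(moved 5; next 3)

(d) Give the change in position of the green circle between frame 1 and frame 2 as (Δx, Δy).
(5, 0)

The green circle was at (6, 6) in frame 1 and (11, 6) in frame 2.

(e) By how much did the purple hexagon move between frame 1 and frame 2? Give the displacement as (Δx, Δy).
(-3, 0)

The purple hexagon was at (9, 3) in frame 1 and (6, 3) in frame 2.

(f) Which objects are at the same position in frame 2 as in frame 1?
none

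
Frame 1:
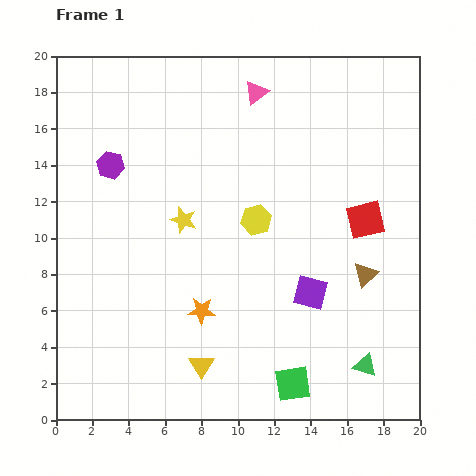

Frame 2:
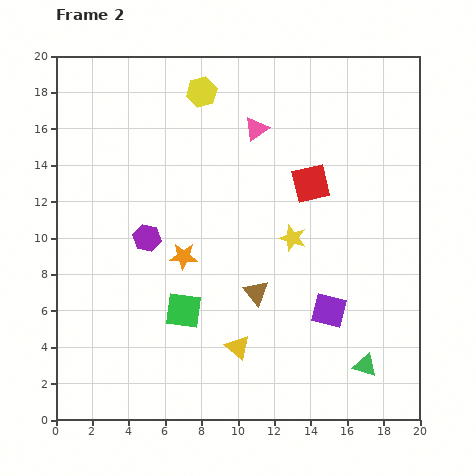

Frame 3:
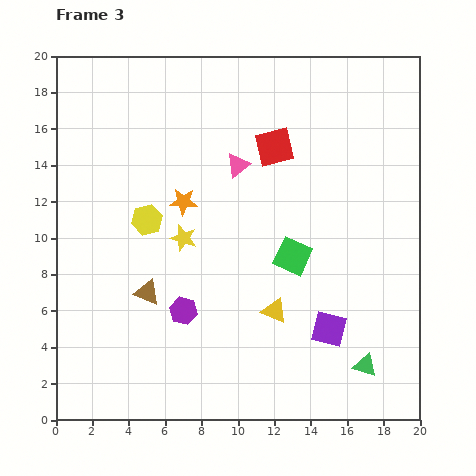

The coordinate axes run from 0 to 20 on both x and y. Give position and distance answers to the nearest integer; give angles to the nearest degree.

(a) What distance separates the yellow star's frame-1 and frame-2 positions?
6

The yellow star moved from (7, 11) to (13, 10), a distance of √(6² + 1²) ≈ 6.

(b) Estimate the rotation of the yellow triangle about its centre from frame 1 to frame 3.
36° counter-clockwise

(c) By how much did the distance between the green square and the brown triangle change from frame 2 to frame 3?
+4

Distance in frame 2: 4. Distance in frame 3: 8.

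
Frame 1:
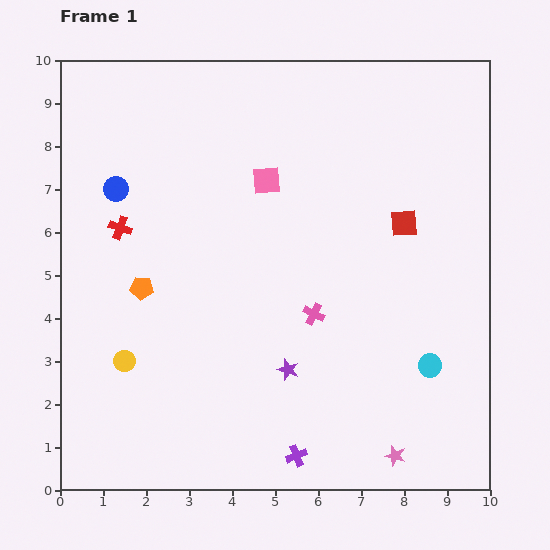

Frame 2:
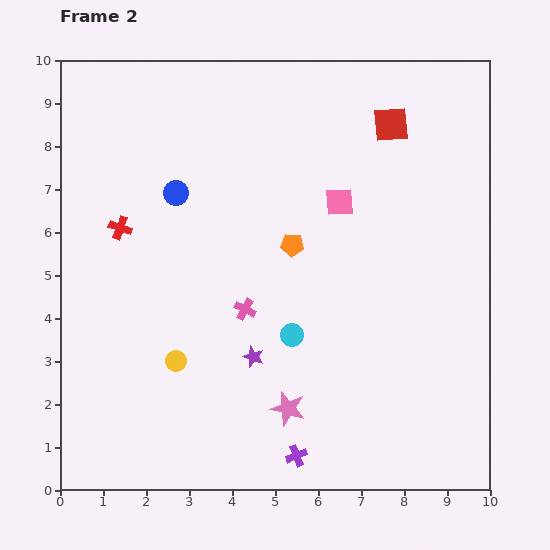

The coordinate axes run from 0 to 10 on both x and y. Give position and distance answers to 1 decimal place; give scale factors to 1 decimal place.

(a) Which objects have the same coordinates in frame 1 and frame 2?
the red cross, the purple cross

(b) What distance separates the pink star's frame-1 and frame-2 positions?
2.7

The pink star moved from (7.8, 0.8) to (5.3, 1.9), a distance of √(2.5² + 1.1²) ≈ 2.7.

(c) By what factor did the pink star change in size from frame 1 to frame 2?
1.6×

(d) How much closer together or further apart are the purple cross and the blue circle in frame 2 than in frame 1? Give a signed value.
-0.8

Distance in frame 1: 7.5. Distance in frame 2: 6.7.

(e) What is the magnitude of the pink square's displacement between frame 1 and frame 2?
1.8

The pink square moved from (4.8, 7.2) to (6.5, 6.7), a distance of √(1.7² + 0.5²) ≈ 1.8.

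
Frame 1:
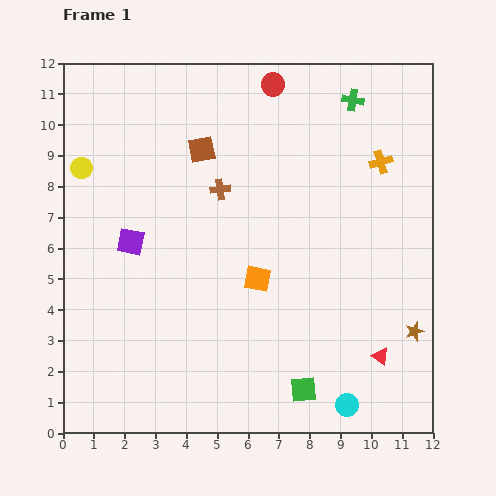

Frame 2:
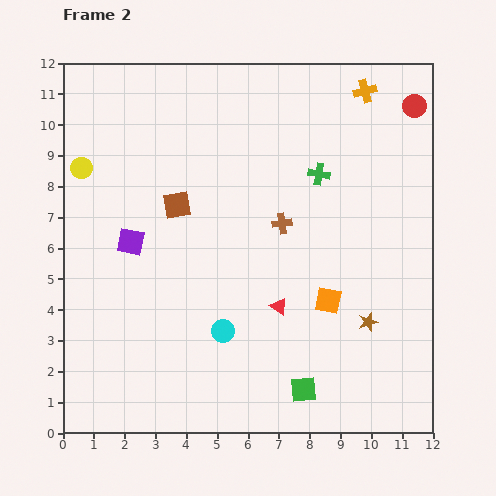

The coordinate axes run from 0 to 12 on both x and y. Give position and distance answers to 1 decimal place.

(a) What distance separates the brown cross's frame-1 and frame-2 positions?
2.3

The brown cross moved from (5.1, 7.9) to (7.1, 6.8), a distance of √(2.0² + 1.1²) ≈ 2.3.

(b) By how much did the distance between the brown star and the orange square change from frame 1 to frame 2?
-3.9

Distance in frame 1: 5.4. Distance in frame 2: 1.5.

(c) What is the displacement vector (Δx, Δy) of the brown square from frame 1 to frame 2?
(-0.8, -1.8)

The brown square was at (4.5, 9.2) in frame 1 and (3.7, 7.4) in frame 2.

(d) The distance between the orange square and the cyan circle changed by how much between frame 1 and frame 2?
-1.5

Distance in frame 1: 5.0. Distance in frame 2: 3.5.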